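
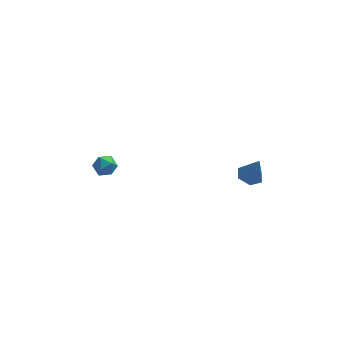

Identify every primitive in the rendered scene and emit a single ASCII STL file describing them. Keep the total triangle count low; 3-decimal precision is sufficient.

solid 
facet normal -0.745 0.335 0.577
outer loop
vertex -4.2 3.296 1.002
vertex -3.748 3.382 1.536
vertex -3.862 3.909 1.083
endloop
endfacet
facet normal -0.864 0.491 -0.111
outer loop
vertex -4.2 3.296 1.002
vertex -3.862 3.909 1.083
vertex -3.938 3.63 0.44
endloop
endfacet
facet normal -0.870 -0.120 -0.477
outer loop
vertex -4.2 3.296 1.002
vertex -3.938 3.63 0.44
vertex -3.872 2.931 0.496
endloop
endfacet
facet normal -0.756 -0.654 -0.018
outer loop
vertex -4.2 3.296 1.002
vertex -3.872 2.931 0.496
vertex -3.755 2.777 1.174
endloop
endfacet
facet normal -0.678 -0.371 0.634
outer loop
vertex -4.2 3.296 1.002
vertex -3.755 2.777 1.174
vertex -3.748 3.382 1.536
endloop
endfacet
facet normal -0.317 0.883 -0.346
outer loop
vertex -3.938 3.63 0.44
vertex -3.862 3.909 1.083
vertex -3.325 3.923 0.626
endloop
endfacet
facet normal -0.124 0.631 0.766
outer loop
vertex -3.862 3.909 1.083
vertex -3.748 3.382 1.536
vertex -3.208 3.769 1.304
endloop
endfacet
facet normal -0.015 -0.513 0.858
outer loop
vertex -3.748 3.382 1.536
vertex -3.755 2.777 1.174
vertex -3.142 3.07 1.36
endloop
endfacet
facet normal -0.141 -0.970 -0.196
outer loop
vertex -3.755 2.777 1.174
vertex -3.872 2.931 0.496
vertex -3.218 2.791 0.717
endloop
endfacet
facet normal -0.327 -0.106 -0.939
outer loop
vertex -3.872 2.931 0.496
vertex -3.938 3.63 0.44
vertex -3.332 3.318 0.264
endloop
endfacet
facet normal 0.756 0.654 0.018
outer loop
vertex -2.88 3.404 0.798
vertex -3.325 3.923 0.626
vertex -3.208 3.769 1.304
endloop
endfacet
facet normal 0.870 0.120 0.477
outer loop
vertex -2.88 3.404 0.798
vertex -3.208 3.769 1.304
vertex -3.142 3.07 1.36
endloop
endfacet
facet normal 0.864 -0.491 0.111
outer loop
vertex -2.88 3.404 0.798
vertex -3.142 3.07 1.36
vertex -3.218 2.791 0.717
endloop
endfacet
facet normal 0.745 -0.335 -0.577
outer loop
vertex -2.88 3.404 0.798
vertex -3.218 2.791 0.717
vertex -3.332 3.318 0.264
endloop
endfacet
facet normal 0.678 0.371 -0.634
outer loop
vertex -2.88 3.404 0.798
vertex -3.332 3.318 0.264
vertex -3.325 3.923 0.626
endloop
endfacet
facet normal 0.141 0.970 0.196
outer loop
vertex -3.208 3.769 1.304
vertex -3.325 3.923 0.626
vertex -3.862 3.909 1.083
endloop
endfacet
facet normal 0.327 0.106 0.939
outer loop
vertex -3.142 3.07 1.36
vertex -3.208 3.769 1.304
vertex -3.748 3.382 1.536
endloop
endfacet
facet normal 0.317 -0.883 0.346
outer loop
vertex -3.218 2.791 0.717
vertex -3.142 3.07 1.36
vertex -3.755 2.777 1.174
endloop
endfacet
facet normal 0.124 -0.631 -0.766
outer loop
vertex -3.332 3.318 0.264
vertex -3.218 2.791 0.717
vertex -3.872 2.931 0.496
endloop
endfacet
facet normal 0.015 0.513 -0.858
outer loop
vertex -3.325 3.923 0.626
vertex -3.332 3.318 0.264
vertex -3.938 3.63 0.44
endloop
endfacet
facet normal -0.296 0.128 -0.947
outer loop
vertex 4.265 0.31 2.23
vertex 3.694 0.684 2.459
vertex 4.312 1.024 2.312
endloop
endfacet
facet normal 0.993 -0.076 0.094
outer loop
vertex 4.265 0.31 2.23
vertex 4.312 1.024 2.312
vertex 4.126 0.496 3.841
endloop
endfacet
facet normal -0.296 0.130 -0.946
outer loop
vertex 4.312 1.024 2.312
vertex 3.694 0.684 2.459
vertex 3.741 1.398 2.542
endloop
endfacet
facet normal 0.606 0.726 0.324
outer loop
vertex 4.312 1.024 2.312
vertex 3.741 1.398 2.542
vertex 4.126 0.496 3.841
endloop
endfacet
facet normal -0.295 0.129 -0.947
outer loop
vertex 3.741 1.398 2.542
vertex 3.694 0.684 2.459
vertex 3.123 1.058 2.688
endloop
endfacet
facet normal -0.271 0.751 0.602
outer loop
vertex 3.741 1.398 2.542
vertex 3.123 1.058 2.688
vertex 4.126 0.496 3.841
endloop
endfacet
facet normal -0.296 0.128 -0.947
outer loop
vertex 3.123 1.058 2.688
vertex 3.694 0.684 2.459
vertex 3.077 0.345 2.606
endloop
endfacet
facet normal -0.760 -0.026 0.649
outer loop
vertex 3.123 1.058 2.688
vertex 3.077 0.345 2.606
vertex 4.126 0.496 3.841
endloop
endfacet
facet normal -0.297 0.130 -0.946
outer loop
vertex 3.077 0.345 2.606
vertex 3.694 0.684 2.459
vertex 3.647 -0.029 2.376
endloop
endfacet
facet normal -0.374 -0.827 0.419
outer loop
vertex 3.077 0.345 2.606
vertex 3.647 -0.029 2.376
vertex 4.126 0.496 3.841
endloop
endfacet
facet normal -0.295 0.130 -0.947
outer loop
vertex 3.647 -0.029 2.376
vertex 3.694 0.684 2.459
vertex 4.265 0.31 2.23
endloop
endfacet
facet normal 0.502 -0.853 0.142
outer loop
vertex 3.647 -0.029 2.376
vertex 4.265 0.31 2.23
vertex 4.126 0.496 3.841
endloop
endfacet

endsolid


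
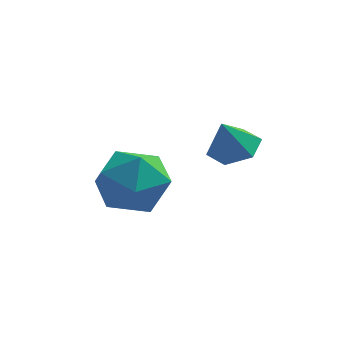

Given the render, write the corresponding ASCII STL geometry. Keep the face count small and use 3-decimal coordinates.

solid 
facet normal -0.900 0.130 0.417
outer loop
vertex -4.133 0.918 0.063
vertex -3.832 0.107 0.966
vertex -3.588 1.325 1.113
endloop
endfacet
facet normal -0.688 0.722 0.077
outer loop
vertex -4.133 0.918 0.063
vertex -3.588 1.325 1.113
vertex -3.231 1.784 0.005
endloop
endfacet
facet normal -0.571 0.554 -0.606
outer loop
vertex -4.133 0.918 0.063
vertex -3.231 1.784 0.005
vertex -3.255 0.85 -0.827
endloop
endfacet
facet normal -0.710 -0.140 -0.690
outer loop
vertex -4.133 0.918 0.063
vertex -3.255 0.85 -0.827
vertex -3.627 -0.187 -0.233
endloop
endfacet
facet normal -0.913 -0.403 -0.057
outer loop
vertex -4.133 0.918 0.063
vertex -3.627 -0.187 -0.233
vertex -3.832 0.107 0.966
endloop
endfacet
facet normal -0.067 0.929 0.363
outer loop
vertex -3.231 1.784 0.005
vertex -3.588 1.325 1.113
vertex -2.373 1.507 0.873
endloop
endfacet
facet normal -0.411 -0.028 0.911
outer loop
vertex -3.588 1.325 1.113
vertex -3.832 0.107 0.966
vertex -2.745 0.47 1.467
endloop
endfacet
facet normal -0.433 -0.890 0.144
outer loop
vertex -3.832 0.107 0.966
vertex -3.627 -0.187 -0.233
vertex -2.769 -0.464 0.635
endloop
endfacet
facet normal -0.104 -0.466 -0.879
outer loop
vertex -3.627 -0.187 -0.233
vertex -3.255 0.85 -0.827
vertex -2.412 -0.005 -0.473
endloop
endfacet
facet normal 0.122 0.658 -0.743
outer loop
vertex -3.255 0.85 -0.827
vertex -3.231 1.784 0.005
vertex -2.168 1.213 -0.326
endloop
endfacet
facet normal 0.710 0.140 0.690
outer loop
vertex -1.867 0.402 0.577
vertex -2.373 1.507 0.873
vertex -2.745 0.47 1.467
endloop
endfacet
facet normal 0.571 -0.554 0.606
outer loop
vertex -1.867 0.402 0.577
vertex -2.745 0.47 1.467
vertex -2.769 -0.464 0.635
endloop
endfacet
facet normal 0.688 -0.722 -0.077
outer loop
vertex -1.867 0.402 0.577
vertex -2.769 -0.464 0.635
vertex -2.412 -0.005 -0.473
endloop
endfacet
facet normal 0.900 -0.130 -0.417
outer loop
vertex -1.867 0.402 0.577
vertex -2.412 -0.005 -0.473
vertex -2.168 1.213 -0.326
endloop
endfacet
facet normal 0.913 0.403 0.057
outer loop
vertex -1.867 0.402 0.577
vertex -2.168 1.213 -0.326
vertex -2.373 1.507 0.873
endloop
endfacet
facet normal 0.104 0.466 0.879
outer loop
vertex -2.745 0.47 1.467
vertex -2.373 1.507 0.873
vertex -3.588 1.325 1.113
endloop
endfacet
facet normal -0.122 -0.658 0.743
outer loop
vertex -2.769 -0.464 0.635
vertex -2.745 0.47 1.467
vertex -3.832 0.107 0.966
endloop
endfacet
facet normal 0.067 -0.929 -0.363
outer loop
vertex -2.412 -0.005 -0.473
vertex -2.769 -0.464 0.635
vertex -3.627 -0.187 -0.233
endloop
endfacet
facet normal 0.411 0.028 -0.911
outer loop
vertex -2.168 1.213 -0.326
vertex -2.412 -0.005 -0.473
vertex -3.255 0.85 -0.827
endloop
endfacet
facet normal 0.433 0.890 -0.144
outer loop
vertex -2.373 1.507 0.873
vertex -2.168 1.213 -0.326
vertex -3.231 1.784 0.005
endloop
endfacet
facet normal 0.274 0.265 -0.924
outer loop
vertex 0.394 0.505 1.696
vertex -0.183 1.102 1.696
vertex 0.583 1.265 1.97
endloop
endfacet
facet normal 0.666 -0.394 0.633
outer loop
vertex 0.394 0.505 1.696
vertex 0.583 1.265 1.97
vertex -0.517 0.778 2.824
endloop
endfacet
facet normal 0.274 0.265 -0.924
outer loop
vertex 0.583 1.265 1.97
vertex -0.183 1.102 1.696
vertex 0.006 1.862 1.97
endloop
endfacet
facet normal 0.434 0.419 0.798
outer loop
vertex 0.583 1.265 1.97
vertex 0.006 1.862 1.97
vertex -0.517 0.778 2.824
endloop
endfacet
facet normal 0.274 0.265 -0.924
outer loop
vertex 0.006 1.862 1.97
vertex -0.183 1.102 1.696
vertex -0.76 1.698 1.696
endloop
endfacet
facet normal -0.372 0.679 0.634
outer loop
vertex 0.006 1.862 1.97
vertex -0.76 1.698 1.696
vertex -0.517 0.778 2.824
endloop
endfacet
facet normal 0.274 0.265 -0.924
outer loop
vertex -0.76 1.698 1.696
vertex -0.183 1.102 1.696
vertex -0.949 0.938 1.422
endloop
endfacet
facet normal -0.944 0.125 0.305
outer loop
vertex -0.76 1.698 1.696
vertex -0.949 0.938 1.422
vertex -0.517 0.778 2.824
endloop
endfacet
facet normal 0.274 0.265 -0.925
outer loop
vertex -0.949 0.938 1.422
vertex -0.183 1.102 1.696
vertex -0.372 0.341 1.422
endloop
endfacet
facet normal -0.712 -0.688 0.141
outer loop
vertex -0.949 0.938 1.422
vertex -0.372 0.341 1.422
vertex -0.517 0.778 2.824
endloop
endfacet
facet normal 0.274 0.265 -0.925
outer loop
vertex -0.372 0.341 1.422
vertex -0.183 1.102 1.696
vertex 0.394 0.505 1.696
endloop
endfacet
facet normal 0.094 -0.948 0.305
outer loop
vertex -0.372 0.341 1.422
vertex 0.394 0.505 1.696
vertex -0.517 0.778 2.824
endloop
endfacet

endsolid


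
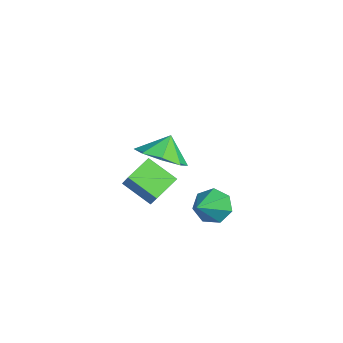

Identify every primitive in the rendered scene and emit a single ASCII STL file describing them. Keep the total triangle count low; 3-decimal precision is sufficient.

solid 
facet normal -0.601 -0.627 0.496
outer loop
vertex -2.333 0.111 -1.677
vertex -3.027 1.069 -1.306
vertex -2.938 0.008 -2.541
endloop
endfacet
facet normal 0.560 -0.773 -0.300
outer loop
vertex -2.073 0.911 -3.254
vertex -2.333 0.111 -1.677
vertex -2.938 0.008 -2.541
endloop
endfacet
facet normal -0.601 -0.627 0.496
outer loop
vertex -2.938 0.008 -2.541
vertex -3.027 1.069 -1.306
vertex -3.632 0.966 -2.17
endloop
endfacet
facet normal -0.570 -0.097 -0.816
outer loop
vertex -3.632 0.966 -2.17
vertex -2.073 0.911 -3.254
vertex -2.938 0.008 -2.541
endloop
endfacet
facet normal 0.570 0.097 0.816
outer loop
vertex -2.333 0.111 -1.677
vertex -2.162 1.972 -2.019
vertex -3.027 1.069 -1.306
endloop
endfacet
facet normal 0.560 -0.773 -0.300
outer loop
vertex -1.468 1.014 -2.39
vertex -2.333 0.111 -1.677
vertex -2.073 0.911 -3.254
endloop
endfacet
facet normal 0.570 0.097 0.816
outer loop
vertex -1.468 1.014 -2.39
vertex -2.162 1.972 -2.019
vertex -2.333 0.111 -1.677
endloop
endfacet
facet normal -0.560 0.773 0.300
outer loop
vertex -3.027 1.069 -1.306
vertex -2.162 1.972 -2.019
vertex -3.632 0.966 -2.17
endloop
endfacet
facet normal -0.570 -0.097 -0.816
outer loop
vertex -2.767 1.869 -2.883
vertex -2.073 0.911 -3.254
vertex -3.632 0.966 -2.17
endloop
endfacet
facet normal -0.560 0.773 0.300
outer loop
vertex -3.632 0.966 -2.17
vertex -2.162 1.972 -2.019
vertex -2.767 1.869 -2.883
endloop
endfacet
facet normal 0.601 0.627 -0.496
outer loop
vertex -2.767 1.869 -2.883
vertex -1.468 1.014 -2.39
vertex -2.073 0.911 -3.254
endloop
endfacet
facet normal 0.601 0.627 -0.496
outer loop
vertex -2.162 1.972 -2.019
vertex -1.468 1.014 -2.39
vertex -2.767 1.869 -2.883
endloop
endfacet
facet normal -0.639 0.459 -0.618
outer loop
vertex 0.121 3.505 -2.309
vertex -0.359 2.879 -2.278
vertex -0.351 3.517 -1.812
endloop
endfacet
facet normal 0.529 0.697 0.485
outer loop
vertex 0.121 3.505 -2.309
vertex -0.351 3.517 -1.812
vertex 0.999 1.901 -0.962
endloop
endfacet
facet normal -0.637 0.460 -0.619
outer loop
vertex -0.351 3.517 -1.812
vertex -0.359 2.879 -2.278
vertex -0.83 3.049 -1.667
endloop
endfacet
facet normal -0.106 0.392 0.914
outer loop
vertex -0.351 3.517 -1.812
vertex -0.83 3.049 -1.667
vertex 0.999 1.901 -0.962
endloop
endfacet
facet normal -0.637 0.459 -0.619
outer loop
vertex -0.83 3.049 -1.667
vertex -0.359 2.879 -2.278
vertex -0.954 2.453 -1.981
endloop
endfacet
facet normal -0.508 -0.317 0.801
outer loop
vertex -0.83 3.049 -1.667
vertex -0.954 2.453 -1.981
vertex 0.999 1.901 -0.962
endloop
endfacet
facet normal -0.638 0.461 -0.617
outer loop
vertex -0.954 2.453 -1.981
vertex -0.359 2.879 -2.278
vertex -0.631 2.178 -2.52
endloop
endfacet
facet normal -0.375 -0.897 0.233
outer loop
vertex -0.954 2.453 -1.981
vertex -0.631 2.178 -2.52
vertex 0.999 1.901 -0.962
endloop
endfacet
facet normal -0.637 0.461 -0.618
outer loop
vertex -0.631 2.178 -2.52
vertex -0.359 2.879 -2.278
vertex -0.103 2.431 -2.876
endloop
endfacet
facet normal 0.192 -0.912 -0.363
outer loop
vertex -0.631 2.178 -2.52
vertex -0.103 2.431 -2.876
vertex 0.999 1.901 -0.962
endloop
endfacet
facet normal -0.638 0.460 -0.618
outer loop
vertex -0.103 2.431 -2.876
vertex -0.359 2.879 -2.278
vertex 0.232 3.022 -2.782
endloop
endfacet
facet normal 0.767 -0.349 -0.538
outer loop
vertex -0.103 2.431 -2.876
vertex 0.232 3.022 -2.782
vertex 0.999 1.901 -0.962
endloop
endfacet
facet normal -0.638 0.459 -0.618
outer loop
vertex 0.232 3.022 -2.782
vertex -0.359 2.879 -2.278
vertex 0.121 3.505 -2.309
endloop
endfacet
facet normal 0.916 0.367 -0.160
outer loop
vertex 0.232 3.022 -2.782
vertex 0.121 3.505 -2.309
vertex 0.999 1.901 -0.962
endloop
endfacet
facet normal 0.427 -0.473 -0.770
outer loop
vertex 1.776 0.429 2.707
vertex 0.946 0.601 2.141
vertex 1.817 1.103 2.316
endloop
endfacet
facet normal 0.368 0.450 0.814
outer loop
vertex 1.776 0.429 2.707
vertex 1.817 1.103 2.316
vertex 0.514 1.079 2.919
endloop
endfacet
facet normal 0.427 -0.472 -0.771
outer loop
vertex 1.817 1.103 2.316
vertex 0.946 0.601 2.141
vertex 1.347 1.484 1.822
endloop
endfacet
facet normal 0.202 0.859 0.470
outer loop
vertex 1.817 1.103 2.316
vertex 1.347 1.484 1.822
vertex 0.514 1.079 2.919
endloop
endfacet
facet normal 0.427 -0.473 -0.771
outer loop
vertex 1.347 1.484 1.822
vertex 0.946 0.601 2.141
vertex 0.642 1.347 1.515
endloop
endfacet
facet normal -0.255 0.954 0.159
outer loop
vertex 1.347 1.484 1.822
vertex 0.642 1.347 1.515
vertex 0.514 1.079 2.919
endloop
endfacet
facet normal 0.428 -0.472 -0.771
outer loop
vertex 0.642 1.347 1.515
vertex 0.946 0.601 2.141
vertex 0.116 0.774 1.574
endloop
endfacet
facet normal -0.732 0.678 0.063
outer loop
vertex 0.642 1.347 1.515
vertex 0.116 0.774 1.574
vertex 0.514 1.079 2.919
endloop
endfacet
facet normal 0.428 -0.473 -0.770
outer loop
vertex 0.116 0.774 1.574
vertex 0.946 0.601 2.141
vertex 0.075 0.1 1.965
endloop
endfacet
facet normal -0.952 0.196 0.237
outer loop
vertex 0.116 0.774 1.574
vertex 0.075 0.1 1.965
vertex 0.514 1.079 2.919
endloop
endfacet
facet normal 0.427 -0.472 -0.771
outer loop
vertex 0.075 0.1 1.965
vertex 0.946 0.601 2.141
vertex 0.545 -0.281 2.459
endloop
endfacet
facet normal -0.785 -0.215 0.581
outer loop
vertex 0.075 0.1 1.965
vertex 0.545 -0.281 2.459
vertex 0.514 1.079 2.919
endloop
endfacet
facet normal 0.428 -0.472 -0.771
outer loop
vertex 0.545 -0.281 2.459
vertex 0.946 0.601 2.141
vertex 1.25 -0.145 2.767
endloop
endfacet
facet normal -0.330 -0.309 0.892
outer loop
vertex 0.545 -0.281 2.459
vertex 1.25 -0.145 2.767
vertex 0.514 1.079 2.919
endloop
endfacet
facet normal 0.428 -0.472 -0.771
outer loop
vertex 1.25 -0.145 2.767
vertex 0.946 0.601 2.141
vertex 1.776 0.429 2.707
endloop
endfacet
facet normal 0.149 -0.033 0.988
outer loop
vertex 1.25 -0.145 2.767
vertex 1.776 0.429 2.707
vertex 0.514 1.079 2.919
endloop
endfacet

endsolid


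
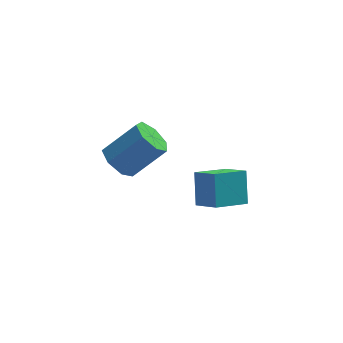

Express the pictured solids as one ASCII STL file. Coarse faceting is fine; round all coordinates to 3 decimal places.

solid 
facet normal -0.724 -0.093 -0.684
outer loop
vertex -3.295 -2.516 1.887
vertex -3.659 -2.123 2.219
vertex -3.246 -1.986 1.763
endloop
endfacet
facet normal 0.684 -0.226 -0.694
outer loop
vertex -3.295 -2.516 1.887
vertex -3.246 -1.986 1.763
vertex -2.317 -2.389 2.809
endloop
endfacet
facet normal 0.684 -0.224 -0.694
outer loop
vertex -2.317 -2.389 2.809
vertex -3.246 -1.986 1.763
vertex -2.269 -1.859 2.685
endloop
endfacet
facet normal 0.724 0.094 0.683
outer loop
vertex -2.317 -2.389 2.809
vertex -2.269 -1.859 2.685
vertex -2.681 -1.997 3.141
endloop
endfacet
facet normal -0.723 -0.095 -0.684
outer loop
vertex -3.246 -1.986 1.763
vertex -3.659 -2.123 2.219
vertex -3.509 -1.559 1.982
endloop
endfacet
facet normal 0.496 0.618 -0.610
outer loop
vertex -3.246 -1.986 1.763
vertex -3.509 -1.559 1.982
vertex -2.269 -1.859 2.685
endloop
endfacet
facet normal 0.495 0.618 -0.610
outer loop
vertex -2.269 -1.859 2.685
vertex -3.509 -1.559 1.982
vertex -2.531 -1.432 2.905
endloop
endfacet
facet normal 0.725 0.093 0.683
outer loop
vertex -2.269 -1.859 2.685
vertex -2.531 -1.432 2.905
vertex -2.681 -1.997 3.141
endloop
endfacet
facet normal -0.725 -0.094 -0.682
outer loop
vertex -3.509 -1.559 1.982
vertex -3.659 -2.123 2.219
vertex -3.884 -1.557 2.38
endloop
endfacet
facet normal -0.066 0.996 -0.067
outer loop
vertex -3.509 -1.559 1.982
vertex -3.884 -1.557 2.38
vertex -2.531 -1.432 2.905
endloop
endfacet
facet normal -0.067 0.996 -0.065
outer loop
vertex -2.531 -1.432 2.905
vertex -3.884 -1.557 2.38
vertex -2.906 -1.431 3.302
endloop
endfacet
facet normal 0.724 0.093 0.684
outer loop
vertex -2.531 -1.432 2.905
vertex -2.906 -1.431 3.302
vertex -2.681 -1.997 3.141
endloop
endfacet
facet normal -0.724 -0.093 -0.684
outer loop
vertex -3.884 -1.557 2.38
vertex -3.659 -2.123 2.219
vertex -4.09 -1.982 2.656
endloop
endfacet
facet normal -0.578 0.623 0.528
outer loop
vertex -3.884 -1.557 2.38
vertex -4.09 -1.982 2.656
vertex -2.906 -1.431 3.302
endloop
endfacet
facet normal -0.578 0.624 0.527
outer loop
vertex -2.906 -1.431 3.302
vertex -4.09 -1.982 2.656
vertex -3.112 -1.855 3.578
endloop
endfacet
facet normal 0.724 0.093 0.684
outer loop
vertex -2.906 -1.431 3.302
vertex -3.112 -1.855 3.578
vertex -2.681 -1.997 3.141
endloop
endfacet
facet normal -0.724 -0.094 -0.684
outer loop
vertex -4.09 -1.982 2.656
vertex -3.659 -2.123 2.219
vertex -3.971 -2.513 2.603
endloop
endfacet
facet normal -0.654 -0.219 0.724
outer loop
vertex -4.09 -1.982 2.656
vertex -3.971 -2.513 2.603
vertex -3.112 -1.855 3.578
endloop
endfacet
facet normal -0.655 -0.218 0.724
outer loop
vertex -3.112 -1.855 3.578
vertex -3.971 -2.513 2.603
vertex -2.993 -2.386 3.526
endloop
endfacet
facet normal 0.724 0.095 0.683
outer loop
vertex -3.112 -1.855 3.578
vertex -2.993 -2.386 3.526
vertex -2.681 -1.997 3.141
endloop
endfacet
facet normal -0.724 -0.094 -0.684
outer loop
vertex -3.971 -2.513 2.603
vertex -3.659 -2.123 2.219
vertex -3.617 -2.751 2.261
endloop
endfacet
facet normal -0.239 -0.895 0.376
outer loop
vertex -3.971 -2.513 2.603
vertex -3.617 -2.751 2.261
vertex -2.993 -2.386 3.526
endloop
endfacet
facet normal -0.238 -0.895 0.376
outer loop
vertex -2.993 -2.386 3.526
vertex -3.617 -2.751 2.261
vertex -2.64 -2.624 3.183
endloop
endfacet
facet normal 0.725 0.093 0.682
outer loop
vertex -2.993 -2.386 3.526
vertex -2.64 -2.624 3.183
vertex -2.681 -1.997 3.141
endloop
endfacet
facet normal -0.724 -0.094 -0.683
outer loop
vertex -3.617 -2.751 2.261
vertex -3.659 -2.123 2.219
vertex -3.295 -2.516 1.887
endloop
endfacet
facet normal 0.358 -0.898 -0.256
outer loop
vertex -3.617 -2.751 2.261
vertex -3.295 -2.516 1.887
vertex -2.64 -2.624 3.183
endloop
endfacet
facet normal 0.358 -0.898 -0.256
outer loop
vertex -2.64 -2.624 3.183
vertex -3.295 -2.516 1.887
vertex -2.317 -2.389 2.809
endloop
endfacet
facet normal 0.724 0.093 0.684
outer loop
vertex -2.64 -2.624 3.183
vertex -2.317 -2.389 2.809
vertex -2.681 -1.997 3.141
endloop
endfacet
facet normal -0.837 -0.404 0.370
outer loop
vertex -0.827 -1.427 0.585
vertex -1.329 -0.812 0.12
vertex -0.876 -2.133 -0.297
endloop
endfacet
facet normal 0.545 -0.669 0.505
outer loop
vertex 0.129 -1.648 -0.74
vertex -0.827 -1.427 0.585
vertex -0.876 -2.133 -0.297
endloop
endfacet
facet normal -0.838 -0.403 0.368
outer loop
vertex -0.876 -2.133 -0.297
vertex -1.329 -0.812 0.12
vertex -1.377 -1.517 -0.762
endloop
endfacet
facet normal -0.043 -0.624 -0.780
outer loop
vertex -1.377 -1.517 -0.762
vertex 0.129 -1.648 -0.74
vertex -0.876 -2.133 -0.297
endloop
endfacet
facet normal 0.042 0.624 0.780
outer loop
vertex -0.827 -1.427 0.585
vertex -0.324 -0.327 -0.323
vertex -1.329 -0.812 0.12
endloop
endfacet
facet normal 0.545 -0.669 0.505
outer loop
vertex 0.177 -0.943 0.142
vertex -0.827 -1.427 0.585
vertex 0.129 -1.648 -0.74
endloop
endfacet
facet normal 0.043 0.624 0.780
outer loop
vertex 0.177 -0.943 0.142
vertex -0.324 -0.327 -0.323
vertex -0.827 -1.427 0.585
endloop
endfacet
facet normal -0.545 0.669 -0.505
outer loop
vertex -1.329 -0.812 0.12
vertex -0.324 -0.327 -0.323
vertex -1.377 -1.517 -0.762
endloop
endfacet
facet normal -0.043 -0.625 -0.780
outer loop
vertex -0.373 -1.033 -1.205
vertex 0.129 -1.648 -0.74
vertex -1.377 -1.517 -0.762
endloop
endfacet
facet normal -0.545 0.669 -0.505
outer loop
vertex -1.377 -1.517 -0.762
vertex -0.324 -0.327 -0.323
vertex -0.373 -1.033 -1.205
endloop
endfacet
facet normal 0.837 0.404 -0.369
outer loop
vertex -0.373 -1.033 -1.205
vertex 0.177 -0.943 0.142
vertex 0.129 -1.648 -0.74
endloop
endfacet
facet normal 0.838 0.403 -0.369
outer loop
vertex -0.324 -0.327 -0.323
vertex 0.177 -0.943 0.142
vertex -0.373 -1.033 -1.205
endloop
endfacet

endsolid


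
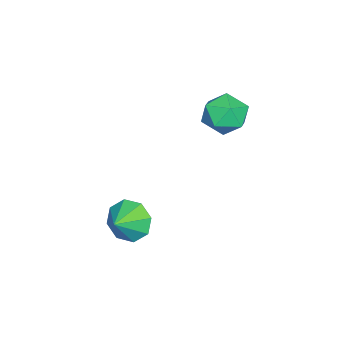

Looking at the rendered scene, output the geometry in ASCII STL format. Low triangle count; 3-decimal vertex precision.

solid 
facet normal -0.758 0.336 0.560
outer loop
vertex -3.628 3.893 3.522
vertex -4.198 3.176 3.18
vertex -3.665 3.034 3.987
endloop
endfacet
facet normal -0.132 0.476 0.869
outer loop
vertex -3.628 3.893 3.522
vertex -3.665 3.034 3.987
vertex -2.808 3.489 3.868
endloop
endfacet
facet normal 0.254 0.873 0.418
outer loop
vertex -3.628 3.893 3.522
vertex -2.808 3.489 3.868
vertex -2.811 3.912 2.986
endloop
endfacet
facet normal -0.135 0.976 -0.171
outer loop
vertex -3.628 3.893 3.522
vertex -2.811 3.912 2.986
vertex -3.67 3.719 2.561
endloop
endfacet
facet normal -0.760 0.644 -0.083
outer loop
vertex -3.628 3.893 3.522
vertex -3.67 3.719 2.561
vertex -4.198 3.176 3.18
endloop
endfacet
facet normal 0.210 -0.142 0.967
outer loop
vertex -2.808 3.489 3.868
vertex -3.665 3.034 3.987
vertex -2.87 2.521 3.739
endloop
endfacet
facet normal -0.804 -0.371 0.465
outer loop
vertex -3.665 3.034 3.987
vertex -4.198 3.176 3.18
vertex -3.729 2.328 3.314
endloop
endfacet
facet normal -0.807 0.128 -0.576
outer loop
vertex -4.198 3.176 3.18
vertex -3.67 3.719 2.561
vertex -3.732 2.751 2.432
endloop
endfacet
facet normal 0.206 0.665 -0.718
outer loop
vertex -3.67 3.719 2.561
vertex -2.811 3.912 2.986
vertex -2.875 3.206 2.313
endloop
endfacet
facet normal 0.834 0.499 0.236
outer loop
vertex -2.811 3.912 2.986
vertex -2.808 3.489 3.868
vertex -2.342 3.064 3.12
endloop
endfacet
facet normal 0.135 -0.976 0.171
outer loop
vertex -2.912 2.347 2.778
vertex -2.87 2.521 3.739
vertex -3.729 2.328 3.314
endloop
endfacet
facet normal -0.254 -0.873 -0.418
outer loop
vertex -2.912 2.347 2.778
vertex -3.729 2.328 3.314
vertex -3.732 2.751 2.432
endloop
endfacet
facet normal 0.132 -0.476 -0.869
outer loop
vertex -2.912 2.347 2.778
vertex -3.732 2.751 2.432
vertex -2.875 3.206 2.313
endloop
endfacet
facet normal 0.758 -0.336 -0.560
outer loop
vertex -2.912 2.347 2.778
vertex -2.875 3.206 2.313
vertex -2.342 3.064 3.12
endloop
endfacet
facet normal 0.760 -0.644 0.083
outer loop
vertex -2.912 2.347 2.778
vertex -2.342 3.064 3.12
vertex -2.87 2.521 3.739
endloop
endfacet
facet normal -0.206 -0.665 0.718
outer loop
vertex -3.729 2.328 3.314
vertex -2.87 2.521 3.739
vertex -3.665 3.034 3.987
endloop
endfacet
facet normal -0.834 -0.499 -0.236
outer loop
vertex -3.732 2.751 2.432
vertex -3.729 2.328 3.314
vertex -4.198 3.176 3.18
endloop
endfacet
facet normal -0.210 0.142 -0.967
outer loop
vertex -2.875 3.206 2.313
vertex -3.732 2.751 2.432
vertex -3.67 3.719 2.561
endloop
endfacet
facet normal 0.804 0.371 -0.465
outer loop
vertex -2.342 3.064 3.12
vertex -2.875 3.206 2.313
vertex -2.811 3.912 2.986
endloop
endfacet
facet normal 0.807 -0.128 0.576
outer loop
vertex -2.87 2.521 3.739
vertex -2.342 3.064 3.12
vertex -2.808 3.489 3.868
endloop
endfacet
facet normal -0.878 0.174 -0.446
outer loop
vertex 0.133 0.273 -2.01
vertex -0.206 0.622 -1.206
vertex 0.243 0.981 -1.95
endloop
endfacet
facet normal 0.907 -0.106 -0.408
outer loop
vertex 0.133 0.273 -2.01
vertex 0.243 0.981 -1.95
vertex 0.726 0.438 -0.734
endloop
endfacet
facet normal -0.878 0.174 -0.446
outer loop
vertex 0.243 0.981 -1.95
vertex -0.206 0.622 -1.206
vertex 0.09 1.479 -1.454
endloop
endfacet
facet normal 0.888 0.432 -0.160
outer loop
vertex 0.243 0.981 -1.95
vertex 0.09 1.479 -1.454
vertex 0.726 0.438 -0.734
endloop
endfacet
facet normal -0.878 0.175 -0.445
outer loop
vertex 0.09 1.479 -1.454
vertex -0.206 0.622 -1.206
vertex -0.236 1.475 -0.812
endloop
endfacet
facet normal 0.675 0.652 0.347
outer loop
vertex 0.09 1.479 -1.454
vertex -0.236 1.475 -0.812
vertex 0.726 0.438 -0.734
endloop
endfacet
facet normal -0.879 0.174 -0.445
outer loop
vertex -0.236 1.475 -0.812
vertex -0.206 0.622 -1.206
vertex -0.544 0.971 -0.401
endloop
endfacet
facet normal 0.392 0.425 0.816
outer loop
vertex -0.236 1.475 -0.812
vertex -0.544 0.971 -0.401
vertex 0.726 0.438 -0.734
endloop
endfacet
facet normal -0.878 0.175 -0.445
outer loop
vertex -0.544 0.971 -0.401
vertex -0.206 0.622 -1.206
vertex -0.654 0.263 -0.462
endloop
endfacet
facet normal 0.206 -0.116 0.972
outer loop
vertex -0.544 0.971 -0.401
vertex -0.654 0.263 -0.462
vertex 0.726 0.438 -0.734
endloop
endfacet
facet normal -0.878 0.174 -0.445
outer loop
vertex -0.654 0.263 -0.462
vertex -0.206 0.622 -1.206
vertex -0.501 -0.235 -0.958
endloop
endfacet
facet normal 0.225 -0.652 0.724
outer loop
vertex -0.654 0.263 -0.462
vertex -0.501 -0.235 -0.958
vertex 0.726 0.438 -0.734
endloop
endfacet
facet normal -0.878 0.173 -0.446
outer loop
vertex -0.501 -0.235 -0.958
vertex -0.206 0.622 -1.206
vertex -0.175 -0.231 -1.599
endloop
endfacet
facet normal 0.439 -0.872 0.218
outer loop
vertex -0.501 -0.235 -0.958
vertex -0.175 -0.231 -1.599
vertex 0.726 0.438 -0.734
endloop
endfacet
facet normal -0.878 0.173 -0.446
outer loop
vertex -0.175 -0.231 -1.599
vertex -0.206 0.622 -1.206
vertex 0.133 0.273 -2.01
endloop
endfacet
facet normal 0.721 -0.646 -0.252
outer loop
vertex -0.175 -0.231 -1.599
vertex 0.133 0.273 -2.01
vertex 0.726 0.438 -0.734
endloop
endfacet

endsolid


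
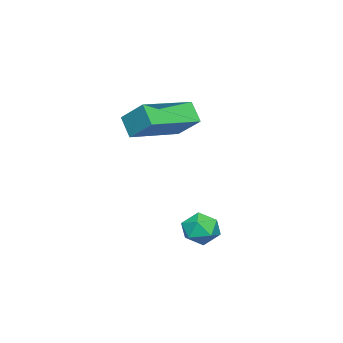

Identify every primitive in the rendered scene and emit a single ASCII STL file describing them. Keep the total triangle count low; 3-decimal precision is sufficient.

solid 
facet normal -0.774 -0.349 0.528
outer loop
vertex 2.968 4.012 -1.363
vertex 3.197 3.323 -1.483
vertex 3.434 3.692 -0.892
endloop
endfacet
facet normal -0.573 0.292 0.766
outer loop
vertex 2.968 4.012 -1.363
vertex 3.434 3.692 -0.892
vertex 3.532 4.395 -1.087
endloop
endfacet
facet normal -0.620 0.753 0.222
outer loop
vertex 2.968 4.012 -1.363
vertex 3.532 4.395 -1.087
vertex 3.356 4.46 -1.799
endloop
endfacet
facet normal -0.849 0.395 -0.350
outer loop
vertex 2.968 4.012 -1.363
vertex 3.356 4.46 -1.799
vertex 3.149 3.798 -2.044
endloop
endfacet
facet normal -0.945 -0.286 -0.161
outer loop
vertex 2.968 4.012 -1.363
vertex 3.149 3.798 -2.044
vertex 3.197 3.323 -1.483
endloop
endfacet
facet normal 0.112 0.251 0.961
outer loop
vertex 3.532 4.395 -1.087
vertex 3.434 3.692 -0.892
vertex 4.111 3.942 -1.036
endloop
endfacet
facet normal -0.213 -0.788 0.577
outer loop
vertex 3.434 3.692 -0.892
vertex 3.197 3.323 -1.483
vertex 3.904 3.28 -1.281
endloop
endfacet
facet normal -0.489 -0.686 -0.539
outer loop
vertex 3.197 3.323 -1.483
vertex 3.149 3.798 -2.044
vertex 3.728 3.345 -1.993
endloop
endfacet
facet normal -0.334 0.417 -0.845
outer loop
vertex 3.149 3.798 -2.044
vertex 3.356 4.46 -1.799
vertex 3.826 4.048 -2.188
endloop
endfacet
facet normal 0.037 0.996 0.082
outer loop
vertex 3.356 4.46 -1.799
vertex 3.532 4.395 -1.087
vertex 4.063 4.417 -1.597
endloop
endfacet
facet normal 0.849 -0.395 0.350
outer loop
vertex 4.292 3.728 -1.717
vertex 4.111 3.942 -1.036
vertex 3.904 3.28 -1.281
endloop
endfacet
facet normal 0.620 -0.753 -0.222
outer loop
vertex 4.292 3.728 -1.717
vertex 3.904 3.28 -1.281
vertex 3.728 3.345 -1.993
endloop
endfacet
facet normal 0.573 -0.292 -0.766
outer loop
vertex 4.292 3.728 -1.717
vertex 3.728 3.345 -1.993
vertex 3.826 4.048 -2.188
endloop
endfacet
facet normal 0.774 0.349 -0.528
outer loop
vertex 4.292 3.728 -1.717
vertex 3.826 4.048 -2.188
vertex 4.063 4.417 -1.597
endloop
endfacet
facet normal 0.945 0.286 0.161
outer loop
vertex 4.292 3.728 -1.717
vertex 4.063 4.417 -1.597
vertex 4.111 3.942 -1.036
endloop
endfacet
facet normal 0.334 -0.417 0.845
outer loop
vertex 3.904 3.28 -1.281
vertex 4.111 3.942 -1.036
vertex 3.434 3.692 -0.892
endloop
endfacet
facet normal -0.037 -0.996 -0.082
outer loop
vertex 3.728 3.345 -1.993
vertex 3.904 3.28 -1.281
vertex 3.197 3.323 -1.483
endloop
endfacet
facet normal -0.112 -0.251 -0.961
outer loop
vertex 3.826 4.048 -2.188
vertex 3.728 3.345 -1.993
vertex 3.149 3.798 -2.044
endloop
endfacet
facet normal 0.213 0.788 -0.577
outer loop
vertex 4.063 4.417 -1.597
vertex 3.826 4.048 -2.188
vertex 3.356 4.46 -1.799
endloop
endfacet
facet normal 0.489 0.686 0.539
outer loop
vertex 4.111 3.942 -1.036
vertex 4.063 4.417 -1.597
vertex 3.532 4.395 -1.087
endloop
endfacet
facet normal -0.371 -0.511 0.775
outer loop
vertex 2.66 1.324 3.46
vertex 0.741 2.27 3.164
vertex 2.302 0.34 2.64
endloop
endfacet
facet normal 0.888 -0.438 0.138
outer loop
vertex 2.659 0.83 1.896
vertex 2.66 1.324 3.46
vertex 2.302 0.34 2.64
endloop
endfacet
facet normal -0.371 -0.511 0.775
outer loop
vertex 2.302 0.34 2.64
vertex 0.741 2.27 3.164
vertex 0.383 1.286 2.344
endloop
endfacet
facet normal -0.270 -0.740 -0.617
outer loop
vertex 0.383 1.286 2.344
vertex 2.659 0.83 1.896
vertex 2.302 0.34 2.64
endloop
endfacet
facet normal 0.270 0.740 0.617
outer loop
vertex 2.66 1.324 3.46
vertex 1.098 2.76 2.42
vertex 0.741 2.27 3.164
endloop
endfacet
facet normal 0.888 -0.438 0.138
outer loop
vertex 3.017 1.814 2.716
vertex 2.66 1.324 3.46
vertex 2.659 0.83 1.896
endloop
endfacet
facet normal 0.270 0.740 0.617
outer loop
vertex 3.017 1.814 2.716
vertex 1.098 2.76 2.42
vertex 2.66 1.324 3.46
endloop
endfacet
facet normal -0.888 0.438 -0.138
outer loop
vertex 0.741 2.27 3.164
vertex 1.098 2.76 2.42
vertex 0.383 1.286 2.344
endloop
endfacet
facet normal -0.270 -0.740 -0.617
outer loop
vertex 0.74 1.776 1.6
vertex 2.659 0.83 1.896
vertex 0.383 1.286 2.344
endloop
endfacet
facet normal -0.888 0.438 -0.138
outer loop
vertex 0.383 1.286 2.344
vertex 1.098 2.76 2.42
vertex 0.74 1.776 1.6
endloop
endfacet
facet normal 0.371 0.511 -0.775
outer loop
vertex 0.74 1.776 1.6
vertex 3.017 1.814 2.716
vertex 2.659 0.83 1.896
endloop
endfacet
facet normal 0.371 0.511 -0.775
outer loop
vertex 1.098 2.76 2.42
vertex 3.017 1.814 2.716
vertex 0.74 1.776 1.6
endloop
endfacet

endsolid


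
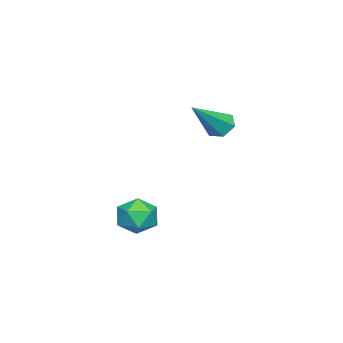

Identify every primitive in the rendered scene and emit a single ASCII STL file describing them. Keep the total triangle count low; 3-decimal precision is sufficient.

solid 
facet normal -0.717 0.293 -0.633
outer loop
vertex -0.758 -0.624 0.154
vertex -1.227 -0.912 0.552
vertex -1.049 -0.263 0.651
endloop
endfacet
facet normal 0.722 0.688 -0.077
outer loop
vertex -0.758 -0.624 0.154
vertex -1.049 -0.263 0.651
vertex 0.287 -1.528 1.888
endloop
endfacet
facet normal -0.717 0.293 -0.633
outer loop
vertex -1.049 -0.263 0.651
vertex -1.227 -0.912 0.552
vertex -1.519 -0.551 1.05
endloop
endfacet
facet normal 0.100 0.747 0.657
outer loop
vertex -1.049 -0.263 0.651
vertex -1.519 -0.551 1.05
vertex 0.287 -1.528 1.888
endloop
endfacet
facet normal -0.717 0.292 -0.632
outer loop
vertex -1.519 -0.551 1.05
vertex -1.227 -0.912 0.552
vertex -1.696 -1.2 0.951
endloop
endfacet
facet normal -0.430 -0.020 0.903
outer loop
vertex -1.519 -0.551 1.05
vertex -1.696 -1.2 0.951
vertex 0.287 -1.528 1.888
endloop
endfacet
facet normal -0.717 0.291 -0.633
outer loop
vertex -1.696 -1.2 0.951
vertex -1.227 -0.912 0.552
vertex -1.404 -1.561 0.454
endloop
endfacet
facet normal -0.336 -0.845 0.416
outer loop
vertex -1.696 -1.2 0.951
vertex -1.404 -1.561 0.454
vertex 0.287 -1.528 1.888
endloop
endfacet
facet normal -0.717 0.291 -0.633
outer loop
vertex -1.404 -1.561 0.454
vertex -1.227 -0.912 0.552
vertex -0.935 -1.273 0.055
endloop
endfacet
facet normal 0.286 -0.904 -0.317
outer loop
vertex -1.404 -1.561 0.454
vertex -0.935 -1.273 0.055
vertex 0.287 -1.528 1.888
endloop
endfacet
facet normal -0.717 0.292 -0.633
outer loop
vertex -0.935 -1.273 0.055
vertex -1.227 -0.912 0.552
vertex -0.758 -0.624 0.154
endloop
endfacet
facet normal 0.815 -0.137 -0.563
outer loop
vertex -0.935 -1.273 0.055
vertex -0.758 -0.624 0.154
vertex 0.287 -1.528 1.888
endloop
endfacet
facet normal 0.408 0.270 0.872
outer loop
vertex 1.758 -2.552 -3.158
vertex 1.345 -3.28 -2.74
vertex 2.2 -3.375 -3.11
endloop
endfacet
facet normal 0.825 0.462 0.326
outer loop
vertex 1.758 -2.552 -3.158
vertex 2.2 -3.375 -3.11
vertex 2.231 -2.873 -3.899
endloop
endfacet
facet normal 0.446 0.889 -0.101
outer loop
vertex 1.758 -2.552 -3.158
vertex 2.231 -2.873 -3.899
vertex 1.396 -2.468 -4.017
endloop
endfacet
facet normal -0.206 0.962 0.181
outer loop
vertex 1.758 -2.552 -3.158
vertex 1.396 -2.468 -4.017
vertex 0.848 -2.72 -3.301
endloop
endfacet
facet normal -0.230 0.579 0.782
outer loop
vertex 1.758 -2.552 -3.158
vertex 0.848 -2.72 -3.301
vertex 1.345 -3.28 -2.74
endloop
endfacet
facet normal 0.991 -0.125 -0.041
outer loop
vertex 2.231 -2.873 -3.899
vertex 2.2 -3.375 -3.11
vertex 2.112 -3.8 -3.939
endloop
endfacet
facet normal 0.316 -0.437 0.842
outer loop
vertex 2.2 -3.375 -3.11
vertex 1.345 -3.28 -2.74
vertex 1.564 -4.052 -3.223
endloop
endfacet
facet normal -0.716 0.062 0.696
outer loop
vertex 1.345 -3.28 -2.74
vertex 0.848 -2.72 -3.301
vertex 0.729 -3.647 -3.341
endloop
endfacet
facet normal -0.677 0.682 -0.278
outer loop
vertex 0.848 -2.72 -3.301
vertex 1.396 -2.468 -4.017
vertex 0.76 -3.145 -4.13
endloop
endfacet
facet normal 0.378 0.566 -0.733
outer loop
vertex 1.396 -2.468 -4.017
vertex 2.231 -2.873 -3.899
vertex 1.615 -3.24 -4.5
endloop
endfacet
facet normal 0.206 -0.962 -0.181
outer loop
vertex 1.202 -3.968 -4.082
vertex 2.112 -3.8 -3.939
vertex 1.564 -4.052 -3.223
endloop
endfacet
facet normal -0.446 -0.889 0.101
outer loop
vertex 1.202 -3.968 -4.082
vertex 1.564 -4.052 -3.223
vertex 0.729 -3.647 -3.341
endloop
endfacet
facet normal -0.825 -0.462 -0.326
outer loop
vertex 1.202 -3.968 -4.082
vertex 0.729 -3.647 -3.341
vertex 0.76 -3.145 -4.13
endloop
endfacet
facet normal -0.408 -0.270 -0.872
outer loop
vertex 1.202 -3.968 -4.082
vertex 0.76 -3.145 -4.13
vertex 1.615 -3.24 -4.5
endloop
endfacet
facet normal 0.230 -0.579 -0.782
outer loop
vertex 1.202 -3.968 -4.082
vertex 1.615 -3.24 -4.5
vertex 2.112 -3.8 -3.939
endloop
endfacet
facet normal 0.677 -0.682 0.278
outer loop
vertex 1.564 -4.052 -3.223
vertex 2.112 -3.8 -3.939
vertex 2.2 -3.375 -3.11
endloop
endfacet
facet normal -0.378 -0.566 0.733
outer loop
vertex 0.729 -3.647 -3.341
vertex 1.564 -4.052 -3.223
vertex 1.345 -3.28 -2.74
endloop
endfacet
facet normal -0.991 0.125 0.041
outer loop
vertex 0.76 -3.145 -4.13
vertex 0.729 -3.647 -3.341
vertex 0.848 -2.72 -3.301
endloop
endfacet
facet normal -0.316 0.437 -0.842
outer loop
vertex 1.615 -3.24 -4.5
vertex 0.76 -3.145 -4.13
vertex 1.396 -2.468 -4.017
endloop
endfacet
facet normal 0.716 -0.062 -0.696
outer loop
vertex 2.112 -3.8 -3.939
vertex 1.615 -3.24 -4.5
vertex 2.231 -2.873 -3.899
endloop
endfacet

endsolid


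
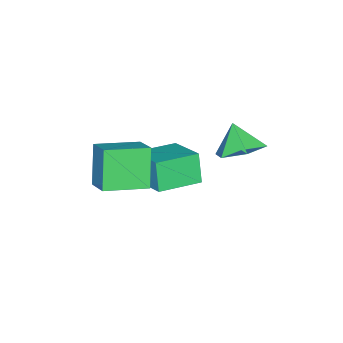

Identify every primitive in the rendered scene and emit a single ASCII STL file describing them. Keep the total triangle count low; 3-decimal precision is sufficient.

solid 
facet normal 0.322 0.462 -0.826
outer loop
vertex -2.054 -0.898 -2.661
vertex -3.017 -0.548 -2.84
vertex -2.358 0.016 -2.268
endloop
endfacet
facet normal 0.545 -0.171 0.821
outer loop
vertex -2.054 -0.898 -2.661
vertex -2.358 0.016 -2.268
vertex -3.423 -1.132 -1.8
endloop
endfacet
facet normal 0.321 0.463 -0.826
outer loop
vertex -2.358 0.016 -2.268
vertex -3.017 -0.548 -2.84
vertex -3.321 0.365 -2.447
endloop
endfacet
facet normal -0.026 0.398 0.917
outer loop
vertex -2.358 0.016 -2.268
vertex -3.321 0.365 -2.447
vertex -3.423 -1.132 -1.8
endloop
endfacet
facet normal 0.321 0.463 -0.826
outer loop
vertex -3.321 0.365 -2.447
vertex -3.017 -0.548 -2.84
vertex -3.981 -0.199 -3.019
endloop
endfacet
facet normal -0.758 0.301 0.578
outer loop
vertex -3.321 0.365 -2.447
vertex -3.981 -0.199 -3.019
vertex -3.423 -1.132 -1.8
endloop
endfacet
facet normal 0.321 0.463 -0.826
outer loop
vertex -3.981 -0.199 -3.019
vertex -3.017 -0.548 -2.84
vertex -3.677 -1.113 -3.413
endloop
endfacet
facet normal -0.920 -0.366 0.141
outer loop
vertex -3.981 -0.199 -3.019
vertex -3.677 -1.113 -3.413
vertex -3.423 -1.132 -1.8
endloop
endfacet
facet normal 0.321 0.463 -0.826
outer loop
vertex -3.677 -1.113 -3.413
vertex -3.017 -0.548 -2.84
vertex -2.714 -1.462 -3.234
endloop
endfacet
facet normal -0.348 -0.937 0.044
outer loop
vertex -3.677 -1.113 -3.413
vertex -2.714 -1.462 -3.234
vertex -3.423 -1.132 -1.8
endloop
endfacet
facet normal 0.322 0.463 -0.826
outer loop
vertex -2.714 -1.462 -3.234
vertex -3.017 -0.548 -2.84
vertex -2.054 -0.898 -2.661
endloop
endfacet
facet normal 0.385 -0.840 0.383
outer loop
vertex -2.714 -1.462 -3.234
vertex -2.054 -0.898 -2.661
vertex -3.423 -1.132 -1.8
endloop
endfacet
facet normal -0.480 -0.781 -0.400
outer loop
vertex -1.626 -4.37 -3.5
vertex -3.094 -3.353 -3.724
vertex -1.193 -4.012 -4.717
endloop
endfacet
facet normal 0.816 -0.565 0.124
outer loop
vertex -0.306 -2.567 -3.976
vertex -1.626 -4.37 -3.5
vertex -1.193 -4.012 -4.717
endloop
endfacet
facet normal -0.480 -0.781 -0.401
outer loop
vertex -1.193 -4.012 -4.717
vertex -3.094 -3.353 -3.724
vertex -2.661 -2.995 -4.94
endloop
endfacet
facet normal 0.323 0.267 -0.908
outer loop
vertex -2.661 -2.995 -4.94
vertex -0.306 -2.567 -3.976
vertex -1.193 -4.012 -4.717
endloop
endfacet
facet normal -0.323 -0.267 0.908
outer loop
vertex -1.626 -4.37 -3.5
vertex -2.207 -1.908 -2.983
vertex -3.094 -3.353 -3.724
endloop
endfacet
facet normal 0.816 -0.565 0.124
outer loop
vertex -0.739 -2.925 -2.76
vertex -1.626 -4.37 -3.5
vertex -0.306 -2.567 -3.976
endloop
endfacet
facet normal -0.323 -0.267 0.908
outer loop
vertex -0.739 -2.925 -2.76
vertex -2.207 -1.908 -2.983
vertex -1.626 -4.37 -3.5
endloop
endfacet
facet normal -0.816 0.565 -0.124
outer loop
vertex -3.094 -3.353 -3.724
vertex -2.207 -1.908 -2.983
vertex -2.661 -2.995 -4.94
endloop
endfacet
facet normal 0.323 0.267 -0.908
outer loop
vertex -1.774 -1.55 -4.2
vertex -0.306 -2.567 -3.976
vertex -2.661 -2.995 -4.94
endloop
endfacet
facet normal -0.816 0.565 -0.124
outer loop
vertex -2.661 -2.995 -4.94
vertex -2.207 -1.908 -2.983
vertex -1.774 -1.55 -4.2
endloop
endfacet
facet normal 0.480 0.781 0.401
outer loop
vertex -1.774 -1.55 -4.2
vertex -0.739 -2.925 -2.76
vertex -0.306 -2.567 -3.976
endloop
endfacet
facet normal 0.480 0.781 0.400
outer loop
vertex -2.207 -1.908 -2.983
vertex -0.739 -2.925 -2.76
vertex -1.774 -1.55 -4.2
endloop
endfacet
facet normal -0.695 0.692 -0.195
outer loop
vertex -0.56 -3.466 -1.585
vertex 0.104 -2.641 -1.02
vertex 0.253 -3.079 -3.108
endloop
endfacet
facet normal -0.554 -0.687 -0.470
outer loop
vertex 1.496 -4.319 -2.76
vertex -0.56 -3.466 -1.585
vertex 0.253 -3.079 -3.108
endloop
endfacet
facet normal -0.695 0.692 -0.195
outer loop
vertex 0.253 -3.079 -3.108
vertex 0.104 -2.641 -1.02
vertex 0.917 -2.254 -2.544
endloop
endfacet
facet normal 0.459 0.219 -0.861
outer loop
vertex 0.917 -2.254 -2.544
vertex 1.496 -4.319 -2.76
vertex 0.253 -3.079 -3.108
endloop
endfacet
facet normal -0.460 -0.219 0.861
outer loop
vertex -0.56 -3.466 -1.585
vertex 1.347 -3.881 -0.672
vertex 0.104 -2.641 -1.02
endloop
endfacet
facet normal -0.554 -0.687 -0.470
outer loop
vertex 0.683 -4.706 -1.236
vertex -0.56 -3.466 -1.585
vertex 1.496 -4.319 -2.76
endloop
endfacet
facet normal -0.460 -0.219 0.861
outer loop
vertex 0.683 -4.706 -1.236
vertex 1.347 -3.881 -0.672
vertex -0.56 -3.466 -1.585
endloop
endfacet
facet normal 0.554 0.687 0.470
outer loop
vertex 0.104 -2.641 -1.02
vertex 1.347 -3.881 -0.672
vertex 0.917 -2.254 -2.544
endloop
endfacet
facet normal 0.460 0.219 -0.860
outer loop
vertex 2.16 -3.494 -2.195
vertex 1.496 -4.319 -2.76
vertex 0.917 -2.254 -2.544
endloop
endfacet
facet normal 0.554 0.687 0.470
outer loop
vertex 0.917 -2.254 -2.544
vertex 1.347 -3.881 -0.672
vertex 2.16 -3.494 -2.195
endloop
endfacet
facet normal 0.695 -0.692 0.195
outer loop
vertex 2.16 -3.494 -2.195
vertex 0.683 -4.706 -1.236
vertex 1.496 -4.319 -2.76
endloop
endfacet
facet normal 0.695 -0.692 0.195
outer loop
vertex 1.347 -3.881 -0.672
vertex 0.683 -4.706 -1.236
vertex 2.16 -3.494 -2.195
endloop
endfacet

endsolid


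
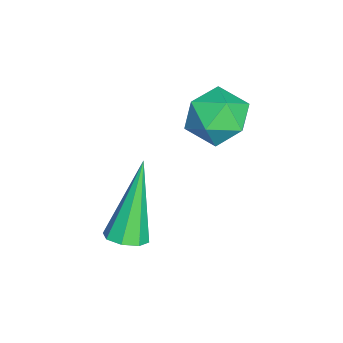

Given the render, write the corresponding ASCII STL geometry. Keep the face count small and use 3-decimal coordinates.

solid 
facet normal 0.447 -0.119 -0.887
outer loop
vertex 0.36 -3.577 -1.845
vertex 0.066 -3.197 -2.044
vertex 0.529 -3.218 -1.808
endloop
endfacet
facet normal 0.670 -0.381 0.637
outer loop
vertex 0.36 -3.577 -1.845
vertex 0.529 -3.218 -1.808
vertex -0.886 -2.943 -0.156
endloop
endfacet
facet normal 0.447 -0.119 -0.887
outer loop
vertex 0.529 -3.218 -1.808
vertex 0.066 -3.197 -2.044
vertex 0.427 -2.847 -1.909
endloop
endfacet
facet normal 0.738 0.359 0.572
outer loop
vertex 0.529 -3.218 -1.808
vertex 0.427 -2.847 -1.909
vertex -0.886 -2.943 -0.156
endloop
endfacet
facet normal 0.447 -0.119 -0.887
outer loop
vertex 0.427 -2.847 -1.909
vertex 0.066 -3.197 -2.044
vertex 0.114 -2.681 -2.089
endloop
endfacet
facet normal 0.315 0.905 0.286
outer loop
vertex 0.427 -2.847 -1.909
vertex 0.114 -2.681 -2.089
vertex -0.886 -2.943 -0.156
endloop
endfacet
facet normal 0.448 -0.119 -0.886
outer loop
vertex 0.114 -2.681 -2.089
vertex 0.066 -3.197 -2.044
vertex -0.227 -2.817 -2.243
endloop
endfacet
facet normal -0.349 0.936 -0.054
outer loop
vertex 0.114 -2.681 -2.089
vertex -0.227 -2.817 -2.243
vertex -0.886 -2.943 -0.156
endloop
endfacet
facet normal 0.447 -0.119 -0.886
outer loop
vertex -0.227 -2.817 -2.243
vertex 0.066 -3.197 -2.044
vertex -0.396 -3.175 -2.28
endloop
endfacet
facet normal -0.866 0.434 -0.247
outer loop
vertex -0.227 -2.817 -2.243
vertex -0.396 -3.175 -2.28
vertex -0.886 -2.943 -0.156
endloop
endfacet
facet normal 0.447 -0.118 -0.887
outer loop
vertex -0.396 -3.175 -2.28
vertex 0.066 -3.197 -2.044
vertex -0.294 -3.546 -2.179
endloop
endfacet
facet normal -0.934 -0.306 -0.182
outer loop
vertex -0.396 -3.175 -2.28
vertex -0.294 -3.546 -2.179
vertex -0.886 -2.943 -0.156
endloop
endfacet
facet normal 0.447 -0.118 -0.887
outer loop
vertex -0.294 -3.546 -2.179
vertex 0.066 -3.197 -2.044
vertex 0.019 -3.713 -1.999
endloop
endfacet
facet normal -0.514 -0.852 0.103
outer loop
vertex -0.294 -3.546 -2.179
vertex 0.019 -3.713 -1.999
vertex -0.886 -2.943 -0.156
endloop
endfacet
facet normal 0.447 -0.118 -0.886
outer loop
vertex 0.019 -3.713 -1.999
vertex 0.066 -3.197 -2.044
vertex 0.36 -3.577 -1.845
endloop
endfacet
facet normal 0.152 -0.883 0.444
outer loop
vertex 0.019 -3.713 -1.999
vertex 0.36 -3.577 -1.845
vertex -0.886 -2.943 -0.156
endloop
endfacet
facet normal -0.840 0.427 0.334
outer loop
vertex -2.626 -1.31 0.469
vertex -2.423 -1.512 1.237
vertex -2.182 -0.793 0.925
endloop
endfacet
facet normal -0.608 0.750 -0.259
outer loop
vertex -2.626 -1.31 0.469
vertex -2.182 -0.793 0.925
vertex -1.992 -0.911 0.136
endloop
endfacet
facet normal -0.573 0.262 -0.777
outer loop
vertex -2.626 -1.31 0.469
vertex -1.992 -0.911 0.136
vertex -2.116 -1.702 -0.039
endloop
endfacet
facet normal -0.783 -0.363 -0.506
outer loop
vertex -2.626 -1.31 0.469
vertex -2.116 -1.702 -0.039
vertex -2.383 -2.074 0.641
endloop
endfacet
facet normal -0.948 -0.261 0.182
outer loop
vertex -2.626 -1.31 0.469
vertex -2.383 -2.074 0.641
vertex -2.423 -1.512 1.237
endloop
endfacet
facet normal 0.053 0.989 -0.135
outer loop
vertex -1.992 -0.911 0.136
vertex -2.182 -0.793 0.925
vertex -1.397 -0.866 0.699
endloop
endfacet
facet normal -0.322 0.466 0.824
outer loop
vertex -2.182 -0.793 0.925
vertex -2.423 -1.512 1.237
vertex -1.664 -1.238 1.379
endloop
endfacet
facet normal -0.497 -0.648 0.577
outer loop
vertex -2.423 -1.512 1.237
vertex -2.383 -2.074 0.641
vertex -1.788 -2.029 1.204
endloop
endfacet
facet normal -0.230 -0.813 -0.535
outer loop
vertex -2.383 -2.074 0.641
vertex -2.116 -1.702 -0.039
vertex -1.598 -2.147 0.415
endloop
endfacet
facet normal 0.111 0.198 -0.974
outer loop
vertex -2.116 -1.702 -0.039
vertex -1.992 -0.911 0.136
vertex -1.357 -1.428 0.103
endloop
endfacet
facet normal 0.783 0.363 0.506
outer loop
vertex -1.154 -1.63 0.871
vertex -1.397 -0.866 0.699
vertex -1.664 -1.238 1.379
endloop
endfacet
facet normal 0.573 -0.262 0.777
outer loop
vertex -1.154 -1.63 0.871
vertex -1.664 -1.238 1.379
vertex -1.788 -2.029 1.204
endloop
endfacet
facet normal 0.608 -0.750 0.259
outer loop
vertex -1.154 -1.63 0.871
vertex -1.788 -2.029 1.204
vertex -1.598 -2.147 0.415
endloop
endfacet
facet normal 0.840 -0.427 -0.334
outer loop
vertex -1.154 -1.63 0.871
vertex -1.598 -2.147 0.415
vertex -1.357 -1.428 0.103
endloop
endfacet
facet normal 0.948 0.261 -0.182
outer loop
vertex -1.154 -1.63 0.871
vertex -1.357 -1.428 0.103
vertex -1.397 -0.866 0.699
endloop
endfacet
facet normal 0.230 0.813 0.535
outer loop
vertex -1.664 -1.238 1.379
vertex -1.397 -0.866 0.699
vertex -2.182 -0.793 0.925
endloop
endfacet
facet normal -0.111 -0.198 0.974
outer loop
vertex -1.788 -2.029 1.204
vertex -1.664 -1.238 1.379
vertex -2.423 -1.512 1.237
endloop
endfacet
facet normal -0.053 -0.989 0.135
outer loop
vertex -1.598 -2.147 0.415
vertex -1.788 -2.029 1.204
vertex -2.383 -2.074 0.641
endloop
endfacet
facet normal 0.322 -0.466 -0.824
outer loop
vertex -1.357 -1.428 0.103
vertex -1.598 -2.147 0.415
vertex -2.116 -1.702 -0.039
endloop
endfacet
facet normal 0.497 0.648 -0.577
outer loop
vertex -1.397 -0.866 0.699
vertex -1.357 -1.428 0.103
vertex -1.992 -0.911 0.136
endloop
endfacet

endsolid


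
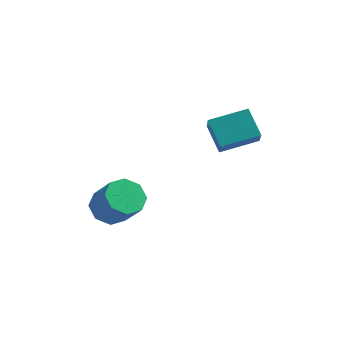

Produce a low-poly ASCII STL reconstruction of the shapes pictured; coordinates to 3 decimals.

solid 
facet normal -0.547 0.535 0.643
outer loop
vertex 0.883 -1.535 4.328
vertex 2.11 -0.683 4.663
vertex 0.621 -0.842 3.528
endloop
endfacet
facet normal -0.802 -0.556 -0.219
outer loop
vertex 1.31 -1.517 2.717
vertex 0.883 -1.535 4.328
vertex 0.621 -0.842 3.528
endloop
endfacet
facet normal -0.547 0.535 0.643
outer loop
vertex 0.621 -0.842 3.528
vertex 2.11 -0.683 4.663
vertex 1.847 0.009 3.863
endloop
endfacet
facet normal -0.241 0.636 -0.734
outer loop
vertex 1.847 0.009 3.863
vertex 1.31 -1.517 2.717
vertex 0.621 -0.842 3.528
endloop
endfacet
facet normal 0.241 -0.635 0.734
outer loop
vertex 0.883 -1.535 4.328
vertex 2.799 -1.358 3.852
vertex 2.11 -0.683 4.663
endloop
endfacet
facet normal -0.801 -0.557 -0.219
outer loop
vertex 1.573 -2.209 3.517
vertex 0.883 -1.535 4.328
vertex 1.31 -1.517 2.717
endloop
endfacet
facet normal 0.241 -0.636 0.733
outer loop
vertex 1.573 -2.209 3.517
vertex 2.799 -1.358 3.852
vertex 0.883 -1.535 4.328
endloop
endfacet
facet normal 0.802 0.557 0.218
outer loop
vertex 2.11 -0.683 4.663
vertex 2.799 -1.358 3.852
vertex 1.847 0.009 3.863
endloop
endfacet
facet normal -0.241 0.636 -0.733
outer loop
vertex 2.537 -0.665 3.052
vertex 1.31 -1.517 2.717
vertex 1.847 0.009 3.863
endloop
endfacet
facet normal 0.801 0.556 0.219
outer loop
vertex 1.847 0.009 3.863
vertex 2.799 -1.358 3.852
vertex 2.537 -0.665 3.052
endloop
endfacet
facet normal 0.547 -0.535 -0.643
outer loop
vertex 2.537 -0.665 3.052
vertex 1.573 -2.209 3.517
vertex 1.31 -1.517 2.717
endloop
endfacet
facet normal 0.547 -0.535 -0.643
outer loop
vertex 2.799 -1.358 3.852
vertex 1.573 -2.209 3.517
vertex 2.537 -0.665 3.052
endloop
endfacet
facet normal -0.560 0.321 -0.764
outer loop
vertex -1.934 -1.93 -0.838
vertex -2.564 -2.402 -0.575
vertex -2.314 -1.624 -0.431
endloop
endfacet
facet normal 0.574 0.815 -0.077
outer loop
vertex -1.934 -1.93 -0.838
vertex -2.314 -1.624 -0.431
vertex -1.106 -2.406 0.292
endloop
endfacet
facet normal 0.574 0.815 -0.077
outer loop
vertex -1.106 -2.406 0.292
vertex -2.314 -1.624 -0.431
vertex -1.486 -2.1 0.7
endloop
endfacet
facet normal 0.560 -0.322 0.763
outer loop
vertex -1.106 -2.406 0.292
vertex -1.486 -2.1 0.7
vertex -1.736 -2.878 0.555
endloop
endfacet
facet normal -0.560 0.321 -0.763
outer loop
vertex -2.314 -1.624 -0.431
vertex -2.564 -2.402 -0.575
vertex -2.84 -1.774 -0.108
endloop
endfacet
facet normal -0.017 0.917 0.398
outer loop
vertex -2.314 -1.624 -0.431
vertex -2.84 -1.774 -0.108
vertex -1.486 -2.1 0.7
endloop
endfacet
facet normal -0.017 0.917 0.399
outer loop
vertex -1.486 -2.1 0.7
vertex -2.84 -1.774 -0.108
vertex -2.012 -2.25 1.022
endloop
endfacet
facet normal 0.559 -0.322 0.764
outer loop
vertex -1.486 -2.1 0.7
vertex -2.012 -2.25 1.022
vertex -1.736 -2.878 0.555
endloop
endfacet
facet normal -0.559 0.322 -0.764
outer loop
vertex -2.84 -1.774 -0.108
vertex -2.564 -2.402 -0.575
vertex -3.205 -2.291 -0.059
endloop
endfacet
facet normal -0.597 0.482 0.641
outer loop
vertex -2.84 -1.774 -0.108
vertex -3.205 -2.291 -0.059
vertex -2.012 -2.25 1.022
endloop
endfacet
facet normal -0.597 0.482 0.641
outer loop
vertex -2.012 -2.25 1.022
vertex -3.205 -2.291 -0.059
vertex -2.377 -2.768 1.071
endloop
endfacet
facet normal 0.560 -0.322 0.764
outer loop
vertex -2.012 -2.25 1.022
vertex -2.377 -2.768 1.071
vertex -1.736 -2.878 0.555
endloop
endfacet
facet normal -0.560 0.321 -0.764
outer loop
vertex -3.205 -2.291 -0.059
vertex -2.564 -2.402 -0.575
vertex -3.194 -2.874 -0.312
endloop
endfacet
facet normal -0.829 -0.236 0.508
outer loop
vertex -3.205 -2.291 -0.059
vertex -3.194 -2.874 -0.312
vertex -2.377 -2.768 1.071
endloop
endfacet
facet normal -0.829 -0.236 0.508
outer loop
vertex -2.377 -2.768 1.071
vertex -3.194 -2.874 -0.312
vertex -2.366 -3.35 0.818
endloop
endfacet
facet normal 0.560 -0.321 0.764
outer loop
vertex -2.377 -2.768 1.071
vertex -2.366 -3.35 0.818
vertex -1.736 -2.878 0.555
endloop
endfacet
facet normal -0.560 0.322 -0.763
outer loop
vertex -3.194 -2.874 -0.312
vertex -2.564 -2.402 -0.575
vertex -2.814 -3.18 -0.72
endloop
endfacet
facet normal -0.574 -0.815 0.077
outer loop
vertex -3.194 -2.874 -0.312
vertex -2.814 -3.18 -0.72
vertex -2.366 -3.35 0.818
endloop
endfacet
facet normal -0.574 -0.815 0.077
outer loop
vertex -2.366 -3.35 0.818
vertex -2.814 -3.18 -0.72
vertex -1.986 -3.656 0.411
endloop
endfacet
facet normal 0.560 -0.321 0.764
outer loop
vertex -2.366 -3.35 0.818
vertex -1.986 -3.656 0.411
vertex -1.736 -2.878 0.555
endloop
endfacet
facet normal -0.559 0.322 -0.764
outer loop
vertex -2.814 -3.18 -0.72
vertex -2.564 -2.402 -0.575
vertex -2.288 -3.03 -1.042
endloop
endfacet
facet normal 0.017 -0.917 -0.399
outer loop
vertex -2.814 -3.18 -0.72
vertex -2.288 -3.03 -1.042
vertex -1.986 -3.656 0.411
endloop
endfacet
facet normal 0.017 -0.917 -0.399
outer loop
vertex -1.986 -3.656 0.411
vertex -2.288 -3.03 -1.042
vertex -1.46 -3.506 0.088
endloop
endfacet
facet normal 0.560 -0.321 0.763
outer loop
vertex -1.986 -3.656 0.411
vertex -1.46 -3.506 0.088
vertex -1.736 -2.878 0.555
endloop
endfacet
facet normal -0.560 0.322 -0.764
outer loop
vertex -2.288 -3.03 -1.042
vertex -2.564 -2.402 -0.575
vertex -1.923 -2.512 -1.091
endloop
endfacet
facet normal 0.598 -0.482 -0.641
outer loop
vertex -2.288 -3.03 -1.042
vertex -1.923 -2.512 -1.091
vertex -1.46 -3.506 0.088
endloop
endfacet
facet normal 0.597 -0.482 -0.641
outer loop
vertex -1.46 -3.506 0.088
vertex -1.923 -2.512 -1.091
vertex -1.095 -2.989 0.039
endloop
endfacet
facet normal 0.559 -0.322 0.764
outer loop
vertex -1.46 -3.506 0.088
vertex -1.095 -2.989 0.039
vertex -1.736 -2.878 0.555
endloop
endfacet
facet normal -0.560 0.321 -0.764
outer loop
vertex -1.923 -2.512 -1.091
vertex -2.564 -2.402 -0.575
vertex -1.934 -1.93 -0.838
endloop
endfacet
facet normal 0.829 0.236 -0.507
outer loop
vertex -1.923 -2.512 -1.091
vertex -1.934 -1.93 -0.838
vertex -1.095 -2.989 0.039
endloop
endfacet
facet normal 0.829 0.236 -0.508
outer loop
vertex -1.095 -2.989 0.039
vertex -1.934 -1.93 -0.838
vertex -1.106 -2.406 0.292
endloop
endfacet
facet normal 0.560 -0.321 0.764
outer loop
vertex -1.095 -2.989 0.039
vertex -1.106 -2.406 0.292
vertex -1.736 -2.878 0.555
endloop
endfacet

endsolid


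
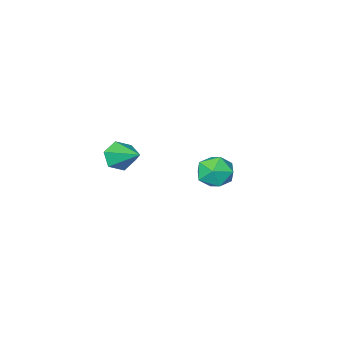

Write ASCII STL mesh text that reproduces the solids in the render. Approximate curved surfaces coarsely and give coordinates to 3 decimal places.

solid 
facet normal -0.840 0.540 -0.047
outer loop
vertex -2.91 2.089 -3.195
vertex -3.269 1.611 -2.267
vertex -2.675 2.54 -2.215
endloop
endfacet
facet normal -0.295 0.893 -0.340
outer loop
vertex -2.91 2.089 -3.195
vertex -2.675 2.54 -2.215
vertex -1.902 2.495 -3.002
endloop
endfacet
facet normal -0.032 0.493 -0.870
outer loop
vertex -2.91 2.089 -3.195
vertex -1.902 2.495 -3.002
vertex -2.018 1.538 -3.54
endloop
endfacet
facet normal -0.416 -0.108 -0.903
outer loop
vertex -2.91 2.089 -3.195
vertex -2.018 1.538 -3.54
vertex -2.862 0.992 -3.086
endloop
endfacet
facet normal -0.915 -0.079 -0.395
outer loop
vertex -2.91 2.089 -3.195
vertex -2.862 0.992 -3.086
vertex -3.269 1.611 -2.267
endloop
endfacet
facet normal 0.214 0.964 0.155
outer loop
vertex -1.902 2.495 -3.002
vertex -2.675 2.54 -2.215
vertex -1.638 2.268 -1.954
endloop
endfacet
facet normal -0.670 0.393 0.630
outer loop
vertex -2.675 2.54 -2.215
vertex -3.269 1.611 -2.267
vertex -2.482 1.722 -1.5
endloop
endfacet
facet normal -0.790 -0.609 0.067
outer loop
vertex -3.269 1.611 -2.267
vertex -2.862 0.992 -3.086
vertex -2.598 0.765 -2.038
endloop
endfacet
facet normal 0.018 -0.656 -0.755
outer loop
vertex -2.862 0.992 -3.086
vertex -2.018 1.538 -3.54
vertex -1.825 0.72 -2.825
endloop
endfacet
facet normal 0.639 0.317 -0.701
outer loop
vertex -2.018 1.538 -3.54
vertex -1.902 2.495 -3.002
vertex -1.231 1.649 -2.773
endloop
endfacet
facet normal 0.416 0.108 0.903
outer loop
vertex -1.59 1.171 -1.845
vertex -1.638 2.268 -1.954
vertex -2.482 1.722 -1.5
endloop
endfacet
facet normal 0.032 -0.493 0.870
outer loop
vertex -1.59 1.171 -1.845
vertex -2.482 1.722 -1.5
vertex -2.598 0.765 -2.038
endloop
endfacet
facet normal 0.295 -0.893 0.340
outer loop
vertex -1.59 1.171 -1.845
vertex -2.598 0.765 -2.038
vertex -1.825 0.72 -2.825
endloop
endfacet
facet normal 0.840 -0.540 0.047
outer loop
vertex -1.59 1.171 -1.845
vertex -1.825 0.72 -2.825
vertex -1.231 1.649 -2.773
endloop
endfacet
facet normal 0.915 0.079 0.395
outer loop
vertex -1.59 1.171 -1.845
vertex -1.231 1.649 -2.773
vertex -1.638 2.268 -1.954
endloop
endfacet
facet normal -0.018 0.656 0.755
outer loop
vertex -2.482 1.722 -1.5
vertex -1.638 2.268 -1.954
vertex -2.675 2.54 -2.215
endloop
endfacet
facet normal -0.639 -0.317 0.701
outer loop
vertex -2.598 0.765 -2.038
vertex -2.482 1.722 -1.5
vertex -3.269 1.611 -2.267
endloop
endfacet
facet normal -0.214 -0.964 -0.155
outer loop
vertex -1.825 0.72 -2.825
vertex -2.598 0.765 -2.038
vertex -2.862 0.992 -3.086
endloop
endfacet
facet normal 0.670 -0.393 -0.630
outer loop
vertex -1.231 1.649 -2.773
vertex -1.825 0.72 -2.825
vertex -2.018 1.538 -3.54
endloop
endfacet
facet normal 0.790 0.609 -0.067
outer loop
vertex -1.638 2.268 -1.954
vertex -1.231 1.649 -2.773
vertex -1.902 2.495 -3.002
endloop
endfacet
facet normal 0.004 -0.877 -0.480
outer loop
vertex 4.706 2.504 1.702
vertex 3.965 2.721 1.299
vertex 4.731 2.922 0.939
endloop
endfacet
facet normal 0.931 0.306 0.198
outer loop
vertex 4.706 2.504 1.702
vertex 4.731 2.922 0.939
vertex 3.955 4.439 2.241
endloop
endfacet
facet normal 0.004 -0.877 -0.481
outer loop
vertex 4.731 2.922 0.939
vertex 3.965 2.721 1.299
vertex 3.991 3.139 0.537
endloop
endfacet
facet normal 0.489 0.699 -0.523
outer loop
vertex 4.731 2.922 0.939
vertex 3.991 3.139 0.537
vertex 3.955 4.439 2.241
endloop
endfacet
facet normal 0.005 -0.877 -0.481
outer loop
vertex 3.991 3.139 0.537
vertex 3.965 2.721 1.299
vertex 3.225 2.937 0.897
endloop
endfacet
facet normal -0.445 0.708 -0.549
outer loop
vertex 3.991 3.139 0.537
vertex 3.225 2.937 0.897
vertex 3.955 4.439 2.241
endloop
endfacet
facet normal 0.005 -0.877 -0.481
outer loop
vertex 3.225 2.937 0.897
vertex 3.965 2.721 1.299
vertex 3.199 2.519 1.659
endloop
endfacet
facet normal -0.935 0.324 0.146
outer loop
vertex 3.225 2.937 0.897
vertex 3.199 2.519 1.659
vertex 3.955 4.439 2.241
endloop
endfacet
facet normal 0.006 -0.877 -0.480
outer loop
vertex 3.199 2.519 1.659
vertex 3.965 2.721 1.299
vertex 3.94 2.303 2.062
endloop
endfacet
facet normal -0.492 -0.069 0.868
outer loop
vertex 3.199 2.519 1.659
vertex 3.94 2.303 2.062
vertex 3.955 4.439 2.241
endloop
endfacet
facet normal 0.004 -0.877 -0.480
outer loop
vertex 3.94 2.303 2.062
vertex 3.965 2.721 1.299
vertex 4.706 2.504 1.702
endloop
endfacet
facet normal 0.441 -0.078 0.894
outer loop
vertex 3.94 2.303 2.062
vertex 4.706 2.504 1.702
vertex 3.955 4.439 2.241
endloop
endfacet

endsolid


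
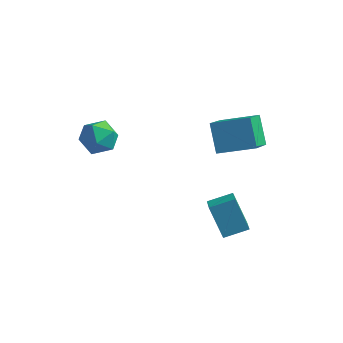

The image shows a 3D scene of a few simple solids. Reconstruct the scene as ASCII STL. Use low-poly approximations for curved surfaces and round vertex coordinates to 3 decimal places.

solid 
facet normal -0.483 0.193 0.854
outer loop
vertex 3.406 -0.8 -2.616
vertex 2.886 0.131 -3.121
vertex 2.339 -1.622 -3.034
endloop
endfacet
facet normal 0.441 -0.789 0.427
outer loop
vertex 3.314 -2.011 -4.759
vertex 3.406 -0.8 -2.616
vertex 2.339 -1.622 -3.034
endloop
endfacet
facet normal -0.483 0.193 0.854
outer loop
vertex 2.339 -1.622 -3.034
vertex 2.886 0.131 -3.121
vertex 1.819 -0.691 -3.538
endloop
endfacet
facet normal -0.757 -0.583 -0.296
outer loop
vertex 1.819 -0.691 -3.538
vertex 3.314 -2.011 -4.759
vertex 2.339 -1.622 -3.034
endloop
endfacet
facet normal 0.756 0.583 0.296
outer loop
vertex 3.406 -0.8 -2.616
vertex 3.861 -0.258 -4.846
vertex 2.886 0.131 -3.121
endloop
endfacet
facet normal 0.441 -0.789 0.427
outer loop
vertex 4.381 -1.189 -4.342
vertex 3.406 -0.8 -2.616
vertex 3.314 -2.011 -4.759
endloop
endfacet
facet normal 0.757 0.583 0.296
outer loop
vertex 4.381 -1.189 -4.342
vertex 3.861 -0.258 -4.846
vertex 3.406 -0.8 -2.616
endloop
endfacet
facet normal -0.441 0.789 -0.427
outer loop
vertex 2.886 0.131 -3.121
vertex 3.861 -0.258 -4.846
vertex 1.819 -0.691 -3.538
endloop
endfacet
facet normal -0.757 -0.583 -0.296
outer loop
vertex 2.794 -1.08 -5.264
vertex 3.314 -2.011 -4.759
vertex 1.819 -0.691 -3.538
endloop
endfacet
facet normal -0.441 0.789 -0.427
outer loop
vertex 1.819 -0.691 -3.538
vertex 3.861 -0.258 -4.846
vertex 2.794 -1.08 -5.264
endloop
endfacet
facet normal 0.483 -0.194 -0.854
outer loop
vertex 2.794 -1.08 -5.264
vertex 4.381 -1.189 -4.342
vertex 3.314 -2.011 -4.759
endloop
endfacet
facet normal 0.483 -0.193 -0.854
outer loop
vertex 3.861 -0.258 -4.846
vertex 4.381 -1.189 -4.342
vertex 2.794 -1.08 -5.264
endloop
endfacet
facet normal -0.420 0.490 0.764
outer loop
vertex 1.791 -0.408 2.541
vertex 3.659 0.243 3.15
vertex 1.585 1.34 1.305
endloop
endfacet
facet normal -0.903 -0.314 -0.294
outer loop
vertex 2.341 0.457 -0.07
vertex 1.791 -0.408 2.541
vertex 1.585 1.34 1.305
endloop
endfacet
facet normal -0.420 0.490 0.764
outer loop
vertex 1.585 1.34 1.305
vertex 3.659 0.243 3.15
vertex 3.453 1.991 1.914
endloop
endfacet
facet normal -0.096 0.813 -0.575
outer loop
vertex 3.453 1.991 1.914
vertex 2.341 0.457 -0.07
vertex 1.585 1.34 1.305
endloop
endfacet
facet normal 0.096 -0.813 0.575
outer loop
vertex 1.791 -0.408 2.541
vertex 4.415 -0.64 1.775
vertex 3.659 0.243 3.15
endloop
endfacet
facet normal -0.903 -0.314 -0.294
outer loop
vertex 2.547 -1.291 1.166
vertex 1.791 -0.408 2.541
vertex 2.341 0.457 -0.07
endloop
endfacet
facet normal 0.096 -0.813 0.575
outer loop
vertex 2.547 -1.291 1.166
vertex 4.415 -0.64 1.775
vertex 1.791 -0.408 2.541
endloop
endfacet
facet normal 0.903 0.314 0.294
outer loop
vertex 3.659 0.243 3.15
vertex 4.415 -0.64 1.775
vertex 3.453 1.991 1.914
endloop
endfacet
facet normal -0.096 0.813 -0.575
outer loop
vertex 4.209 1.108 0.539
vertex 2.341 0.457 -0.07
vertex 3.453 1.991 1.914
endloop
endfacet
facet normal 0.903 0.314 0.294
outer loop
vertex 3.453 1.991 1.914
vertex 4.415 -0.64 1.775
vertex 4.209 1.108 0.539
endloop
endfacet
facet normal 0.420 -0.490 -0.764
outer loop
vertex 4.209 1.108 0.539
vertex 2.547 -1.291 1.166
vertex 2.341 0.457 -0.07
endloop
endfacet
facet normal 0.420 -0.490 -0.764
outer loop
vertex 4.415 -0.64 1.775
vertex 2.547 -1.291 1.166
vertex 4.209 1.108 0.539
endloop
endfacet
facet normal -0.476 0.372 0.797
outer loop
vertex -3.936 -2.797 2.161
vertex -3.212 -3.299 2.827
vertex -3.013 -2.274 2.468
endloop
endfacet
facet normal -0.537 0.810 0.236
outer loop
vertex -3.936 -2.797 2.161
vertex -3.013 -2.274 2.468
vertex -3.367 -2.204 1.424
endloop
endfacet
facet normal -0.846 0.445 -0.295
outer loop
vertex -3.936 -2.797 2.161
vertex -3.367 -2.204 1.424
vertex -3.784 -3.185 1.139
endloop
endfacet
facet normal -0.974 -0.218 -0.062
outer loop
vertex -3.936 -2.797 2.161
vertex -3.784 -3.185 1.139
vertex -3.688 -3.862 2.006
endloop
endfacet
facet normal -0.746 -0.263 0.612
outer loop
vertex -3.936 -2.797 2.161
vertex -3.688 -3.862 2.006
vertex -3.212 -3.299 2.827
endloop
endfacet
facet normal 0.119 0.993 0.026
outer loop
vertex -3.367 -2.204 1.424
vertex -3.013 -2.274 2.468
vertex -2.292 -2.338 1.634
endloop
endfacet
facet normal 0.220 0.284 0.933
outer loop
vertex -3.013 -2.274 2.468
vertex -3.212 -3.299 2.827
vertex -2.196 -3.015 2.501
endloop
endfacet
facet normal -0.216 -0.742 0.634
outer loop
vertex -3.212 -3.299 2.827
vertex -3.688 -3.862 2.006
vertex -2.613 -3.996 2.216
endloop
endfacet
facet normal -0.587 -0.668 -0.457
outer loop
vertex -3.688 -3.862 2.006
vertex -3.784 -3.185 1.139
vertex -2.967 -3.926 1.172
endloop
endfacet
facet normal -0.380 0.403 -0.832
outer loop
vertex -3.784 -3.185 1.139
vertex -3.367 -2.204 1.424
vertex -2.768 -2.901 0.813
endloop
endfacet
facet normal 0.974 0.218 0.062
outer loop
vertex -2.044 -3.403 1.479
vertex -2.292 -2.338 1.634
vertex -2.196 -3.015 2.501
endloop
endfacet
facet normal 0.846 -0.445 0.295
outer loop
vertex -2.044 -3.403 1.479
vertex -2.196 -3.015 2.501
vertex -2.613 -3.996 2.216
endloop
endfacet
facet normal 0.537 -0.810 -0.236
outer loop
vertex -2.044 -3.403 1.479
vertex -2.613 -3.996 2.216
vertex -2.967 -3.926 1.172
endloop
endfacet
facet normal 0.476 -0.372 -0.797
outer loop
vertex -2.044 -3.403 1.479
vertex -2.967 -3.926 1.172
vertex -2.768 -2.901 0.813
endloop
endfacet
facet normal 0.746 0.263 -0.612
outer loop
vertex -2.044 -3.403 1.479
vertex -2.768 -2.901 0.813
vertex -2.292 -2.338 1.634
endloop
endfacet
facet normal 0.587 0.668 0.457
outer loop
vertex -2.196 -3.015 2.501
vertex -2.292 -2.338 1.634
vertex -3.013 -2.274 2.468
endloop
endfacet
facet normal 0.380 -0.403 0.832
outer loop
vertex -2.613 -3.996 2.216
vertex -2.196 -3.015 2.501
vertex -3.212 -3.299 2.827
endloop
endfacet
facet normal -0.119 -0.993 -0.026
outer loop
vertex -2.967 -3.926 1.172
vertex -2.613 -3.996 2.216
vertex -3.688 -3.862 2.006
endloop
endfacet
facet normal -0.220 -0.284 -0.933
outer loop
vertex -2.768 -2.901 0.813
vertex -2.967 -3.926 1.172
vertex -3.784 -3.185 1.139
endloop
endfacet
facet normal 0.216 0.742 -0.634
outer loop
vertex -2.292 -2.338 1.634
vertex -2.768 -2.901 0.813
vertex -3.367 -2.204 1.424
endloop
endfacet

endsolid


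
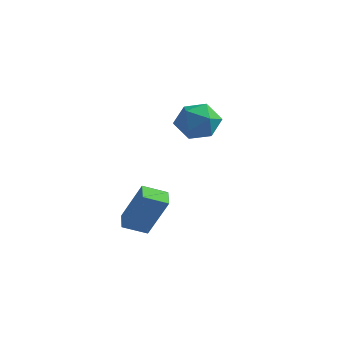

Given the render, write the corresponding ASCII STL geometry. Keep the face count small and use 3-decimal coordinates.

solid 
facet normal -0.335 0.566 0.754
outer loop
vertex 0.829 2.925 0.819
vertex 0.29 2.065 1.225
vertex 1.32 2.261 1.535
endloop
endfacet
facet normal 0.303 0.793 0.528
outer loop
vertex 0.829 2.925 0.819
vertex 1.32 2.261 1.535
vertex 1.871 2.63 0.665
endloop
endfacet
facet normal 0.246 0.955 -0.164
outer loop
vertex 0.829 2.925 0.819
vertex 1.871 2.63 0.665
vertex 1.181 2.662 -0.182
endloop
endfacet
facet normal -0.425 0.827 -0.367
outer loop
vertex 0.829 2.925 0.819
vertex 1.181 2.662 -0.182
vertex 0.204 2.313 0.164
endloop
endfacet
facet normal -0.785 0.587 0.201
outer loop
vertex 0.829 2.925 0.819
vertex 0.204 2.313 0.164
vertex 0.29 2.065 1.225
endloop
endfacet
facet normal 0.765 0.254 0.592
outer loop
vertex 1.871 2.63 0.665
vertex 1.32 2.261 1.535
vertex 1.976 1.587 0.976
endloop
endfacet
facet normal -0.266 -0.116 0.957
outer loop
vertex 1.32 2.261 1.535
vertex 0.29 2.065 1.225
vertex 0.999 1.238 1.322
endloop
endfacet
facet normal -0.995 -0.082 0.062
outer loop
vertex 0.29 2.065 1.225
vertex 0.204 2.313 0.164
vertex 0.309 1.27 0.475
endloop
endfacet
facet normal -0.413 0.308 -0.857
outer loop
vertex 0.204 2.313 0.164
vertex 1.181 2.662 -0.182
vertex 0.86 1.639 -0.395
endloop
endfacet
facet normal 0.674 0.516 -0.529
outer loop
vertex 1.181 2.662 -0.182
vertex 1.871 2.63 0.665
vertex 1.89 1.835 -0.085
endloop
endfacet
facet normal 0.425 -0.827 0.367
outer loop
vertex 1.351 0.975 0.321
vertex 1.976 1.587 0.976
vertex 0.999 1.238 1.322
endloop
endfacet
facet normal -0.246 -0.955 0.164
outer loop
vertex 1.351 0.975 0.321
vertex 0.999 1.238 1.322
vertex 0.309 1.27 0.475
endloop
endfacet
facet normal -0.303 -0.793 -0.528
outer loop
vertex 1.351 0.975 0.321
vertex 0.309 1.27 0.475
vertex 0.86 1.639 -0.395
endloop
endfacet
facet normal 0.335 -0.566 -0.754
outer loop
vertex 1.351 0.975 0.321
vertex 0.86 1.639 -0.395
vertex 1.89 1.835 -0.085
endloop
endfacet
facet normal 0.785 -0.587 -0.201
outer loop
vertex 1.351 0.975 0.321
vertex 1.89 1.835 -0.085
vertex 1.976 1.587 0.976
endloop
endfacet
facet normal 0.413 -0.308 0.857
outer loop
vertex 0.999 1.238 1.322
vertex 1.976 1.587 0.976
vertex 1.32 2.261 1.535
endloop
endfacet
facet normal -0.674 -0.516 0.529
outer loop
vertex 0.309 1.27 0.475
vertex 0.999 1.238 1.322
vertex 0.29 2.065 1.225
endloop
endfacet
facet normal -0.765 -0.254 -0.592
outer loop
vertex 0.86 1.639 -0.395
vertex 0.309 1.27 0.475
vertex 0.204 2.313 0.164
endloop
endfacet
facet normal 0.266 0.116 -0.957
outer loop
vertex 1.89 1.835 -0.085
vertex 0.86 1.639 -0.395
vertex 1.181 2.662 -0.182
endloop
endfacet
facet normal 0.995 0.082 -0.062
outer loop
vertex 1.976 1.587 0.976
vertex 1.89 1.835 -0.085
vertex 1.871 2.63 0.665
endloop
endfacet
facet normal -0.639 -0.672 0.374
outer loop
vertex 2.667 -3.819 -1.698
vertex 2.102 -3.131 -1.429
vertex 1.677 -3.908 -3.548
endloop
endfacet
facet normal 0.608 -0.739 -0.290
outer loop
vertex 2.398 -3.149 -3.971
vertex 2.667 -3.819 -1.698
vertex 1.677 -3.908 -3.548
endloop
endfacet
facet normal -0.638 -0.673 0.375
outer loop
vertex 1.677 -3.908 -3.548
vertex 2.102 -3.131 -1.429
vertex 1.111 -3.221 -3.278
endloop
endfacet
facet normal -0.472 -0.043 -0.881
outer loop
vertex 1.111 -3.221 -3.278
vertex 2.398 -3.149 -3.971
vertex 1.677 -3.908 -3.548
endloop
endfacet
facet normal 0.472 0.043 0.881
outer loop
vertex 2.667 -3.819 -1.698
vertex 2.823 -2.372 -1.852
vertex 2.102 -3.131 -1.429
endloop
endfacet
facet normal 0.608 -0.739 -0.290
outer loop
vertex 3.389 -3.059 -2.122
vertex 2.667 -3.819 -1.698
vertex 2.398 -3.149 -3.971
endloop
endfacet
facet normal 0.472 0.043 0.881
outer loop
vertex 3.389 -3.059 -2.122
vertex 2.823 -2.372 -1.852
vertex 2.667 -3.819 -1.698
endloop
endfacet
facet normal -0.608 0.739 0.290
outer loop
vertex 2.102 -3.131 -1.429
vertex 2.823 -2.372 -1.852
vertex 1.111 -3.221 -3.278
endloop
endfacet
facet normal -0.472 -0.043 -0.881
outer loop
vertex 1.833 -2.461 -3.702
vertex 2.398 -3.149 -3.971
vertex 1.111 -3.221 -3.278
endloop
endfacet
facet normal -0.608 0.739 0.290
outer loop
vertex 1.111 -3.221 -3.278
vertex 2.823 -2.372 -1.852
vertex 1.833 -2.461 -3.702
endloop
endfacet
facet normal 0.639 0.671 -0.375
outer loop
vertex 1.833 -2.461 -3.702
vertex 3.389 -3.059 -2.122
vertex 2.398 -3.149 -3.971
endloop
endfacet
facet normal 0.638 0.673 -0.374
outer loop
vertex 2.823 -2.372 -1.852
vertex 3.389 -3.059 -2.122
vertex 1.833 -2.461 -3.702
endloop
endfacet

endsolid
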